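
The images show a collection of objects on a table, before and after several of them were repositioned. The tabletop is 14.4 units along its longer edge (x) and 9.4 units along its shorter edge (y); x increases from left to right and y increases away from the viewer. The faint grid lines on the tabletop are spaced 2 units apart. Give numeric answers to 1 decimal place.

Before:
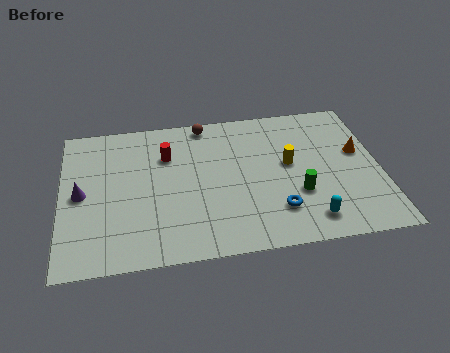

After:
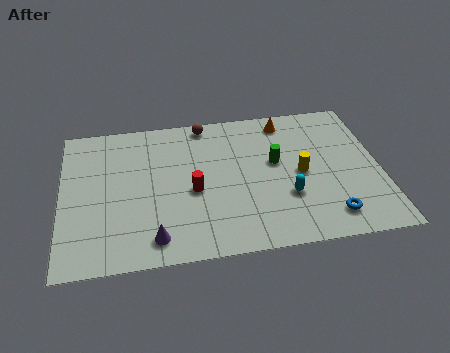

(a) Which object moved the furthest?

the purple cone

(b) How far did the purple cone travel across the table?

4.5

The purple cone moved from about (0.9, 4.6) to (4.1, 1.4), a distance of √(3.2² + 3.2²) ≈ 4.5.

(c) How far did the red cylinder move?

2.7

From (4.8, 6.6) to (5.9, 4.1), the red cylinder covered √(1.1² + 2.5²) ≈ 2.7 units.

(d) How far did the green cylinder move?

2.4

The green cylinder moved from about (10.6, 3.2) to (9.7, 5.4), a distance of √(0.9² + 2.2²) ≈ 2.4.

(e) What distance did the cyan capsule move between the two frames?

1.8

The cyan capsule moved from about (11.0, 1.5) to (10.1, 3.1), a distance of √(0.9² + 1.6²) ≈ 1.8.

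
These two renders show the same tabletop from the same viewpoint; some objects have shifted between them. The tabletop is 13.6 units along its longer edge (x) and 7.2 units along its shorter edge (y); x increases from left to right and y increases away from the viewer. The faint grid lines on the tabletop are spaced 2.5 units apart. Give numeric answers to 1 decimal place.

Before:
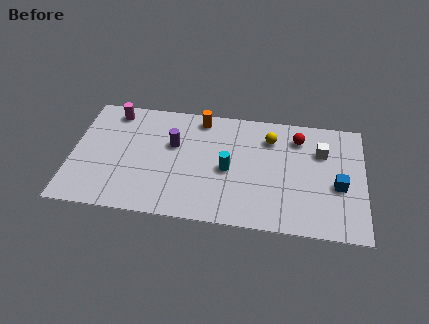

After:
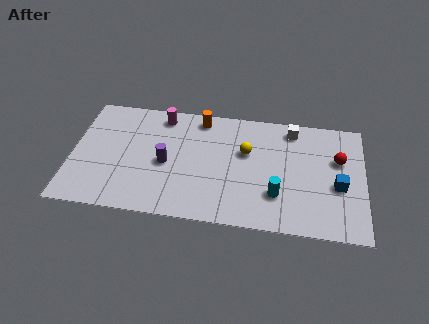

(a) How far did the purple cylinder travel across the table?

1.2

From (4.7, 4.5) to (4.4, 3.3), the purple cylinder covered √(0.3² + 1.2²) ≈ 1.2 units.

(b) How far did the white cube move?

1.8

From (11.6, 5.0) to (10.2, 6.2), the white cube covered √(1.4² + 1.2²) ≈ 1.8 units.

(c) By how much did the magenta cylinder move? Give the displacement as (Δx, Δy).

(2.3, 0.0)

The magenta cylinder started near (1.8, 6.2) and ended near (4.1, 6.2).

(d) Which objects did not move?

the blue cube and the orange cylinder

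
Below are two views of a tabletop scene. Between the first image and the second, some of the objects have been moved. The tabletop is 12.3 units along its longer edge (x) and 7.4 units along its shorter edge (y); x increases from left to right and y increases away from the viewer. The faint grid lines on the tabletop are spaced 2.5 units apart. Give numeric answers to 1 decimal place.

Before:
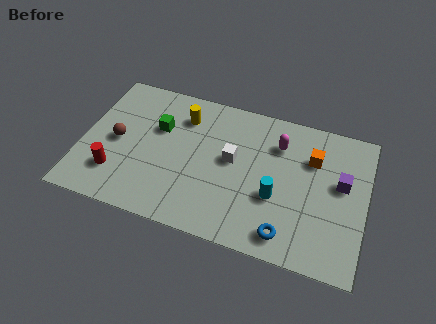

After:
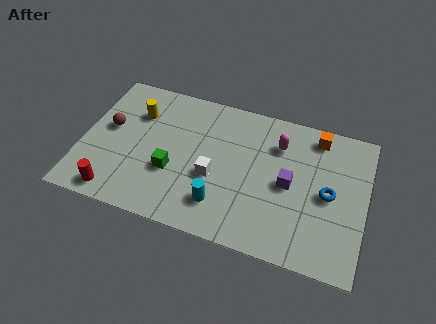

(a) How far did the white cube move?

1.3

The white cube moved from about (6.5, 4.1) to (5.8, 3.0), a distance of √(0.7² + 1.1²) ≈ 1.3.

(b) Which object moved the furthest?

the blue torus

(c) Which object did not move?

the magenta capsule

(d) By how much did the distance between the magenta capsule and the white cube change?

+1.2

They were about 2.4 units apart before and 3.6 after — 1.2 units further apart.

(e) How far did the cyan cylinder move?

2.5

The cyan cylinder was near (8.5, 2.8) before and (6.2, 1.7) after, so it travelled √(2.3² + 1.1²) ≈ 2.5 units.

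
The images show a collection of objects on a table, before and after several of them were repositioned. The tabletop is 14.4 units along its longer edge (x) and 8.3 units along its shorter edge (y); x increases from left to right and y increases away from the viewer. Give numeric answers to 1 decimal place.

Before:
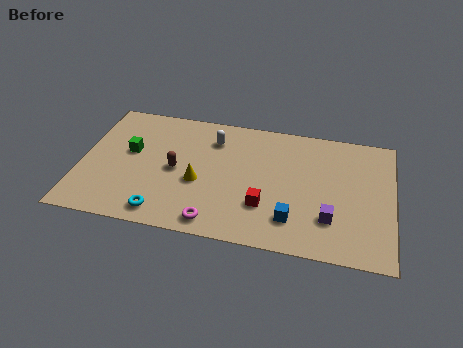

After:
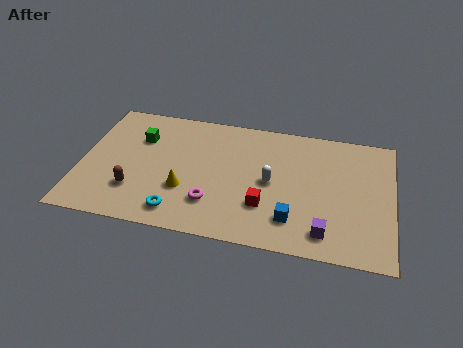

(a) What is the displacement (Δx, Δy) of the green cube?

(0.4, 1.0)

The green cube was at about (2.2, 4.8) and moved to about (2.6, 5.8).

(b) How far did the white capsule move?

3.6

The white capsule moved from about (6.0, 6.4) to (8.8, 4.1), a distance of √(2.8² + 2.3²) ≈ 3.6.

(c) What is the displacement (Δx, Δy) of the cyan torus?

(0.7, 0.2)

The cyan torus was at about (4.0, 1.1) and moved to about (4.7, 1.3).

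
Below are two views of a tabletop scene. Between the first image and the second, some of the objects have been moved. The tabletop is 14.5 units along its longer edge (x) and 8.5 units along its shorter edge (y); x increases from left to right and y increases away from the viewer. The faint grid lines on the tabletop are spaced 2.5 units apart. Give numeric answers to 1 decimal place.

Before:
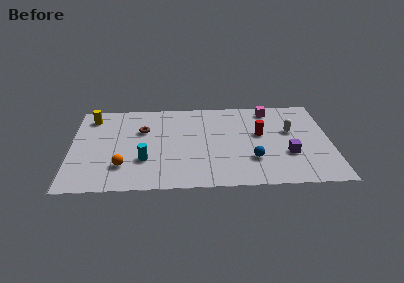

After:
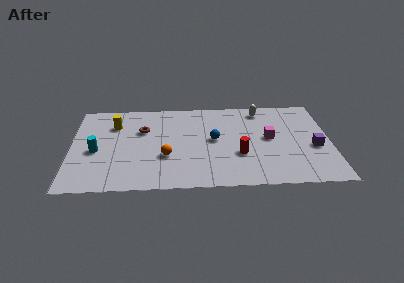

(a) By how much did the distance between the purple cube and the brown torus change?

+1.3

Before: roughly 8.5 units apart; after: 9.8. That's 1.3 units further apart.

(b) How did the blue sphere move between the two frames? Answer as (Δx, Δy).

(-2.1, 2.0)

From the two frames, the blue sphere sits at roughly (10.1, 2.5) before and (8.0, 4.5) after.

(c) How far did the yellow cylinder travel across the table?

1.5

The yellow cylinder moved from about (1.1, 7.0) to (2.4, 6.2), a distance of √(1.3² + 0.8²) ≈ 1.5.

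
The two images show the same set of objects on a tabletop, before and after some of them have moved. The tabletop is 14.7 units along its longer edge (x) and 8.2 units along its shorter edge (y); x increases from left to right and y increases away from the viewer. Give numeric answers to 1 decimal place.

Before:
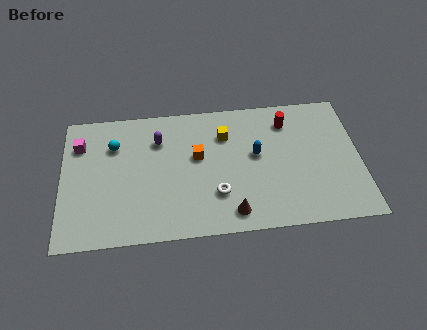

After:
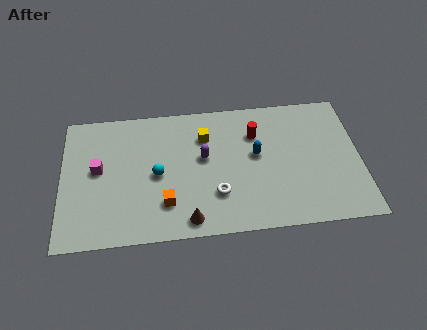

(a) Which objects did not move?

the blue capsule and the white torus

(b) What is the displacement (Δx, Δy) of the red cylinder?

(-1.6, -0.6)

The red cylinder was at about (11.2, 6.5) and moved to about (9.6, 5.9).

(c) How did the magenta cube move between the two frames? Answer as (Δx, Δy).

(0.9, -1.6)

From the two frames, the magenta cube sits at roughly (0.9, 6.1) before and (1.8, 4.5) after.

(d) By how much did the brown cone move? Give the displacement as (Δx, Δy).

(-2.1, -0.2)

The brown cone was at about (8.3, 1.2) and moved to about (6.2, 1.0).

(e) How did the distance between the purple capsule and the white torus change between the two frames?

-2.2

Before: roughly 4.6 units apart; after: 2.4. That's 2.2 units closer together.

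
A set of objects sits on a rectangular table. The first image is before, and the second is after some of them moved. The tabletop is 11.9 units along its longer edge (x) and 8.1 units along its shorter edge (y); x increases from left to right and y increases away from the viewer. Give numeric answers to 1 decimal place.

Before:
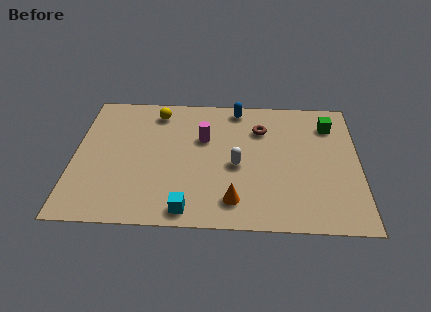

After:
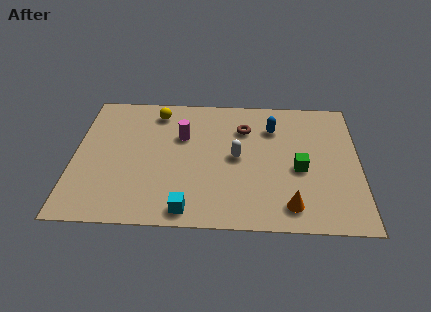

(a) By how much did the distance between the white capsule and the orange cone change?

+1.5

Before: roughly 2.1 units apart; after: 3.6. That's 1.5 units further apart.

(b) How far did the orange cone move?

2.3

From (6.7, 1.5) to (9.0, 1.3), the orange cone covered √(2.3² + 0.2²) ≈ 2.3 units.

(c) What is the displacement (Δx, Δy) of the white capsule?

(0.0, 0.5)

From the two frames, the white capsule sits at roughly (6.8, 3.6) before and (6.8, 4.1) after.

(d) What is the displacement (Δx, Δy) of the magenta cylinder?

(-0.9, 0.1)

From the two frames, the magenta cylinder sits at roughly (5.4, 5.2) before and (4.5, 5.3) after.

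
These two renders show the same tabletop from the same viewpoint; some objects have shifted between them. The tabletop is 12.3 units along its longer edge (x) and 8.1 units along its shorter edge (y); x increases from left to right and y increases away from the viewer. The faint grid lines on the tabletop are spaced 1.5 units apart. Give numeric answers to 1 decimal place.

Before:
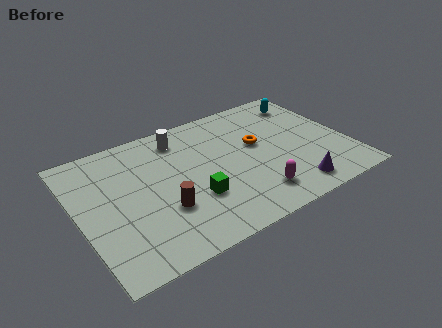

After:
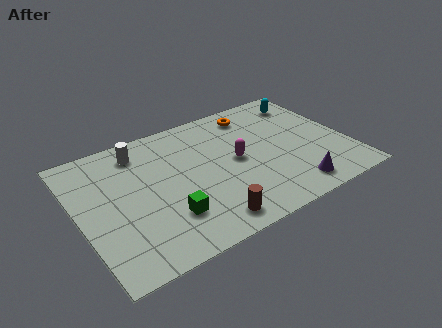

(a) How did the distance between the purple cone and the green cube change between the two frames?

+1.1

Before: roughly 4.6 units apart; after: 5.7. That's 1.1 units further apart.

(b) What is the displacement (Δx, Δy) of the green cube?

(-1.3, -0.5)

The green cube started near (5.0, 2.7) and ended near (3.7, 2.2).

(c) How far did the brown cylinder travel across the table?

2.3

The brown cylinder was near (3.6, 2.7) before and (5.3, 1.1) after, so it travelled √(1.7² + 1.6²) ≈ 2.3 units.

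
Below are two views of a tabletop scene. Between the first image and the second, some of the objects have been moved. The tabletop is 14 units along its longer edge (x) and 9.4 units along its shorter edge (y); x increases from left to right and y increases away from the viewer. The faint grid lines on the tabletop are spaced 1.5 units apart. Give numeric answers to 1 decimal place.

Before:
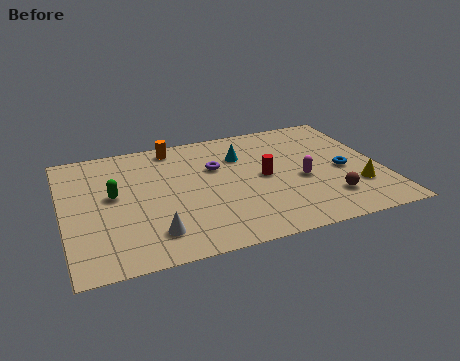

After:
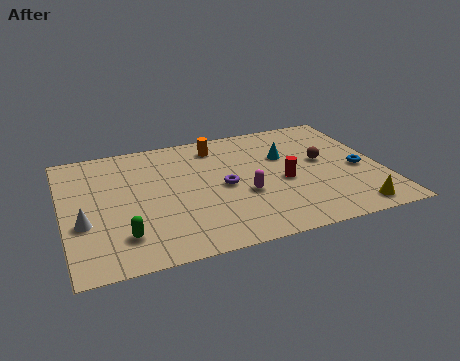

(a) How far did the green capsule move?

3.1

The green capsule was near (2.2, 5.2) before and (2.4, 2.1) after, so it travelled √(0.2² + 3.1²) ≈ 3.1 units.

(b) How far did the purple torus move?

1.6

The purple torus was near (6.8, 6.1) before and (7.0, 4.5) after, so it travelled √(0.2² + 1.6²) ≈ 1.6 units.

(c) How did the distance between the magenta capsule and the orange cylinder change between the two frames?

-2.5

They were about 6.8 units apart before and 4.3 after — 2.5 units closer together.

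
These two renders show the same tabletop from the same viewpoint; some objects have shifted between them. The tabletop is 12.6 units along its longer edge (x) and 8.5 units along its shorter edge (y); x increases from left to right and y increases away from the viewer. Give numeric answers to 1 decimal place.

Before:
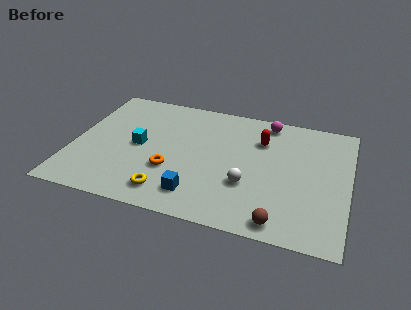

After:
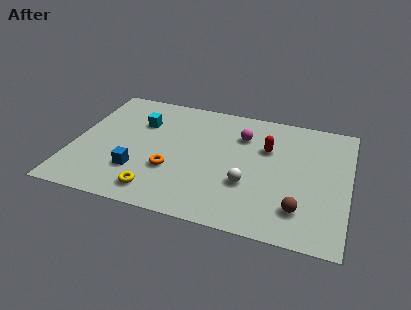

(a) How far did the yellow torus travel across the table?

0.5

The yellow torus moved from about (4.6, 1.4) to (4.1, 1.3), a distance of √(0.5² + 0.1²) ≈ 0.5.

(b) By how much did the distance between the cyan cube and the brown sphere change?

+1.1

The distance was about 7.5 in the first image and 8.6 in the second, so they moved 1.1 units further apart.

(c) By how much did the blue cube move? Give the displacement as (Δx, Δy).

(-2.8, 0.8)

The blue cube started near (5.9, 1.6) and ended near (3.1, 2.4).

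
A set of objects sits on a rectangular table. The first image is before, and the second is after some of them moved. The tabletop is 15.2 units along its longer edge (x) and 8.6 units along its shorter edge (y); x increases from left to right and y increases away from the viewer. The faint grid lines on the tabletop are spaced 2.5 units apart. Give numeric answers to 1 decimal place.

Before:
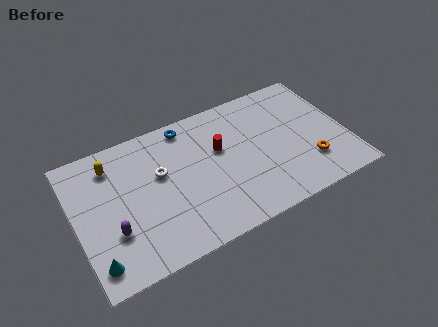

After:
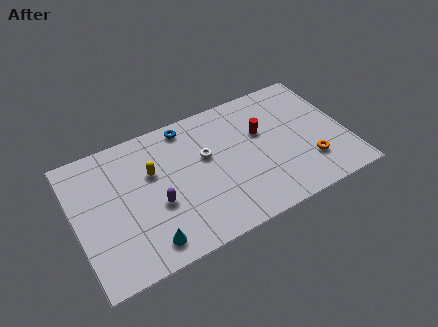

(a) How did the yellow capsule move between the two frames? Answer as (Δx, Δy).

(2.1, -1.4)

From the two frames, the yellow capsule sits at roughly (2.3, 6.9) before and (4.4, 5.5) after.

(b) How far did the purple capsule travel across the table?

2.6

The purple capsule was near (1.9, 2.8) before and (4.4, 3.4) after, so it travelled √(2.5² + 0.6²) ≈ 2.6 units.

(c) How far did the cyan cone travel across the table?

2.8

The cyan cone moved from about (0.8, 1.4) to (3.6, 1.3), a distance of √(2.8² + 0.1²) ≈ 2.8.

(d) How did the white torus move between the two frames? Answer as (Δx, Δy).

(2.6, 0.0)

From the two frames, the white torus sits at roughly (4.8, 5.2) before and (7.4, 5.2) after.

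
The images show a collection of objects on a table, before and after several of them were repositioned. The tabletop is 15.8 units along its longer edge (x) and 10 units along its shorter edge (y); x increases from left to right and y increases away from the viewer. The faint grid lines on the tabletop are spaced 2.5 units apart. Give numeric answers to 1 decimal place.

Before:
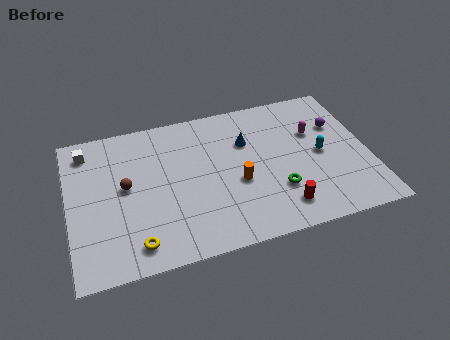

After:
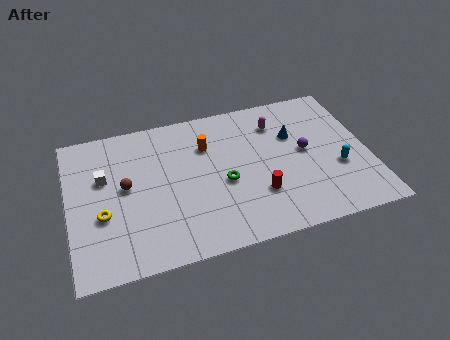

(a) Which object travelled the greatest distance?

the orange cylinder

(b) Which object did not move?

the brown sphere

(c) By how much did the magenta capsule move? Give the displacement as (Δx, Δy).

(-1.9, 1.2)

The magenta capsule was at about (13.1, 6.5) and moved to about (11.2, 7.7).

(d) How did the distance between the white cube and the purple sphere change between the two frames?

-2.8

The distance was about 13.4 in the first image and 10.6 in the second, so they moved 2.8 units closer together.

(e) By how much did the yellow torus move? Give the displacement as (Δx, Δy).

(-1.6, 2.3)

From the two frames, the yellow torus sits at roughly (3.3, 1.5) before and (1.7, 3.8) after.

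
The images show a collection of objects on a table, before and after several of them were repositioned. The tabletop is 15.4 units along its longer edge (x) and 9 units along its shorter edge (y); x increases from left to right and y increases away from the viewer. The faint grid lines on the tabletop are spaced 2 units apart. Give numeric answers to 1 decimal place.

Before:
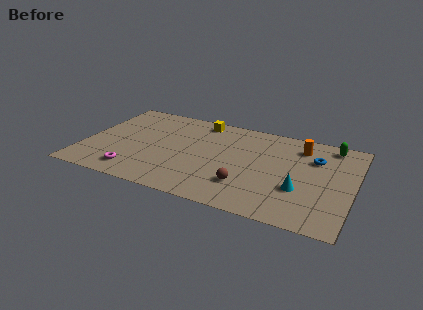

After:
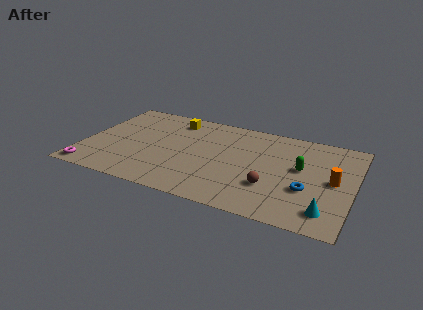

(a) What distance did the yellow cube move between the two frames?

1.6

The yellow cube was near (6.3, 7.9) before and (4.8, 7.5) after, so it travelled √(1.5² + 0.4²) ≈ 1.6 units.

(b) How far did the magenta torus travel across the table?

2.5

From (3.2, 1.5) to (0.8, 0.9), the magenta torus covered √(2.4² + 0.6²) ≈ 2.5 units.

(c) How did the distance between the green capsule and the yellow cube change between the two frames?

+0.4

They were about 7.6 units apart before and 8.0 after — 0.4 units further apart.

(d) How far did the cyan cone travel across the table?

2.2

The cyan cone was near (12.5, 3.1) before and (14.1, 1.6) after, so it travelled √(1.6² + 1.5²) ≈ 2.2 units.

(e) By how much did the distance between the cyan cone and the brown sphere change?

+0.3

The distance was about 3.1 in the first image and 3.4 in the second, so they moved 0.3 units further apart.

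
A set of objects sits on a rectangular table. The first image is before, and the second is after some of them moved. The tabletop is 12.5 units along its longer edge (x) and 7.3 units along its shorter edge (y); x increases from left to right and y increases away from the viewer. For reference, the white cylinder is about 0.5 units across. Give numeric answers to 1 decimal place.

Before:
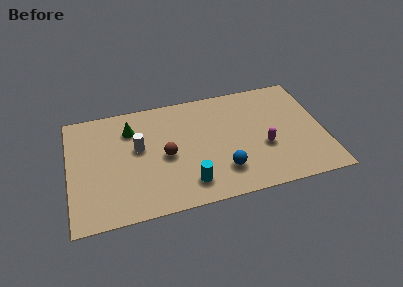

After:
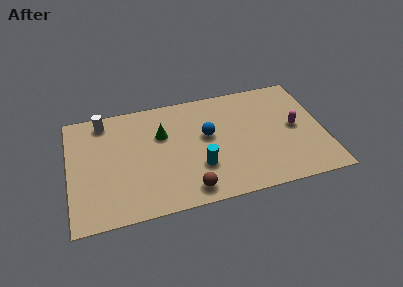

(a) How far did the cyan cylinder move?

1.1

From (5.7, 1.4) to (6.3, 2.3), the cyan cylinder covered √(0.6² + 0.9²) ≈ 1.1 units.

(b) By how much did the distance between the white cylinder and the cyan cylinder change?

+2.4

They were about 3.6 units apart before and 6.0 after — 2.4 units further apart.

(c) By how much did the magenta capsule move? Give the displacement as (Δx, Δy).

(1.6, 0.9)

From the two frames, the magenta capsule sits at roughly (9.5, 2.8) before and (11.1, 3.7) after.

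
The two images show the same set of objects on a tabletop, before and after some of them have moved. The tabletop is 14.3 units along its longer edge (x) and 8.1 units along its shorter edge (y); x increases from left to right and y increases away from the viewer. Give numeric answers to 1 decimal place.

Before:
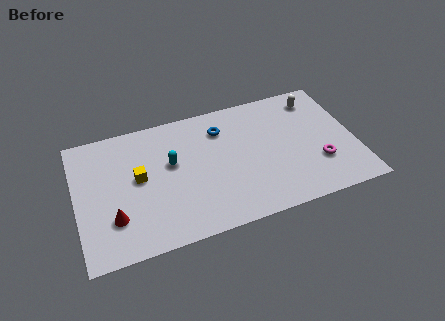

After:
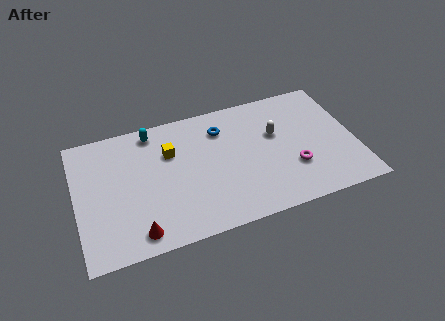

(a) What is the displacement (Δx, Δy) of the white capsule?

(-2.3, -1.7)

The white capsule started near (12.6, 6.7) and ended near (10.3, 5.0).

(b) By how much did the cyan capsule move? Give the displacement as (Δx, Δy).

(-0.8, 2.3)

The cyan capsule started near (4.9, 4.8) and ended near (4.1, 7.1).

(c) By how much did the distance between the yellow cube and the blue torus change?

-2.0

They were about 4.8 units apart before and 2.8 after — 2.0 units closer together.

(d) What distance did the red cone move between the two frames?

1.6

The red cone was near (1.8, 2.3) before and (2.9, 1.1) after, so it travelled √(1.1² + 1.2²) ≈ 1.6 units.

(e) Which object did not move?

the blue torus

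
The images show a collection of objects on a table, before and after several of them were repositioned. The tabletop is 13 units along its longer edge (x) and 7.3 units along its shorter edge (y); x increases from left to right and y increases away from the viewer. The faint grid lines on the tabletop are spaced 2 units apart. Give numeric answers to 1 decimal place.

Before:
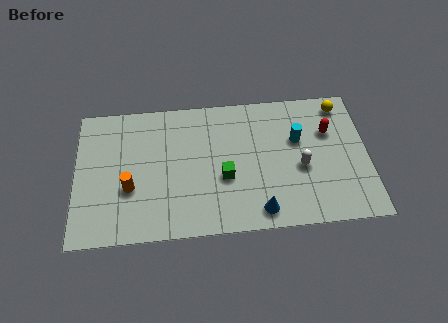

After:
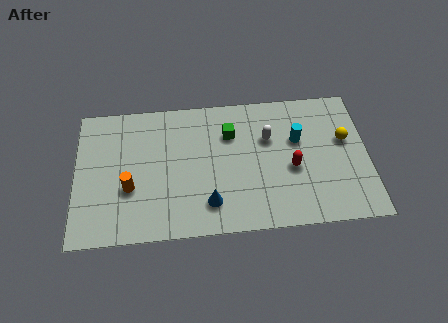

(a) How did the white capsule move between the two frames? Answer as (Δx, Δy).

(-1.4, 1.7)

The white capsule was at about (10.0, 3.1) and moved to about (8.6, 4.8).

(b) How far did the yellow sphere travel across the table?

1.9

The yellow sphere was near (11.9, 6.3) before and (12.0, 4.4) after, so it travelled √(0.1² + 1.9²) ≈ 1.9 units.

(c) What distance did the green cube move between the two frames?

2.3

The green cube was near (6.6, 2.9) before and (6.9, 5.2) after, so it travelled √(0.3² + 2.3²) ≈ 2.3 units.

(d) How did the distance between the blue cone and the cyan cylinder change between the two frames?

+1.0

Before: roughly 4.0 units apart; after: 5.0. That's 1.0 units further apart.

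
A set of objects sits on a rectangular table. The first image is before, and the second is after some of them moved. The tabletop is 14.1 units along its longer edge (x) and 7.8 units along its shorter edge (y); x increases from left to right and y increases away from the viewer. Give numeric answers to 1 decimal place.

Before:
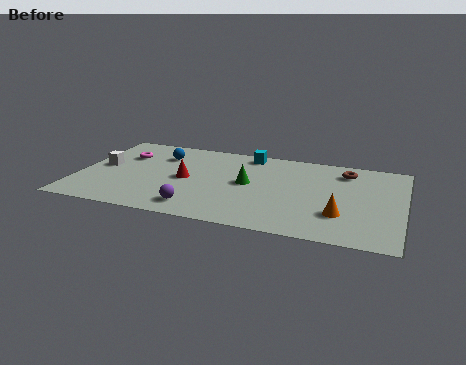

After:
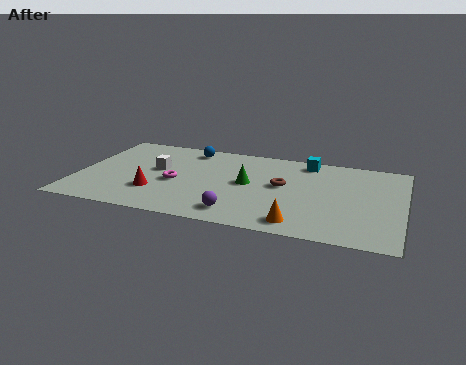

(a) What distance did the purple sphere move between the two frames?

1.8

The purple sphere was near (5.4, 1.3) before and (7.2, 1.3) after, so it travelled √(1.8² + 0.0²) ≈ 1.8 units.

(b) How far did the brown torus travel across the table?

3.3

The brown torus was near (11.5, 6.3) before and (8.9, 4.3) after, so it travelled √(2.6² + 2.0²) ≈ 3.3 units.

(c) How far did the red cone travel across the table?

1.9

The red cone was near (4.7, 3.8) before and (3.5, 2.3) after, so it travelled √(1.2² + 1.5²) ≈ 1.9 units.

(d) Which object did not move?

the green cone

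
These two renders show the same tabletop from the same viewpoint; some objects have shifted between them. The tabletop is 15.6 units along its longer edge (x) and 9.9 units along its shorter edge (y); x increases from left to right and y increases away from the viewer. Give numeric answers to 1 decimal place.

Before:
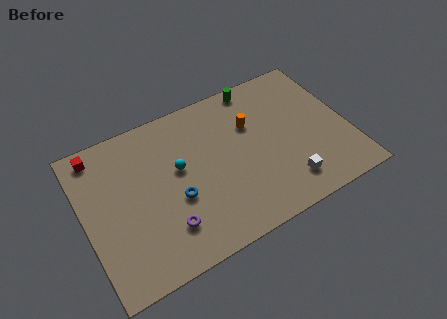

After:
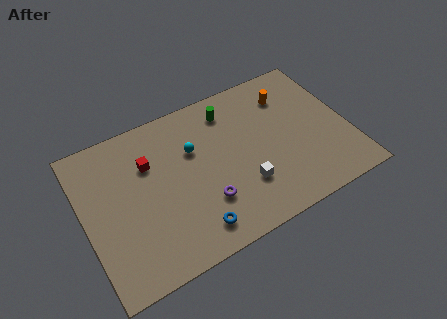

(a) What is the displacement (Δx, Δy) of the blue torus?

(0.7, -2.3)

The blue torus started near (5.2, 3.9) and ended near (5.9, 1.6).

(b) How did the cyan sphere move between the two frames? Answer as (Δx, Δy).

(1.0, 0.8)

The cyan sphere was at about (5.6, 5.7) and moved to about (6.6, 6.5).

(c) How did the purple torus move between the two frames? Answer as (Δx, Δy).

(2.4, 0.5)

From the two frames, the purple torus sits at roughly (4.4, 2.4) before and (6.8, 2.9) after.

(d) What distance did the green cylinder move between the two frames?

2.0

The green cylinder moved from about (10.8, 9.0) to (9.0, 8.1), a distance of √(1.8² + 0.9²) ≈ 2.0.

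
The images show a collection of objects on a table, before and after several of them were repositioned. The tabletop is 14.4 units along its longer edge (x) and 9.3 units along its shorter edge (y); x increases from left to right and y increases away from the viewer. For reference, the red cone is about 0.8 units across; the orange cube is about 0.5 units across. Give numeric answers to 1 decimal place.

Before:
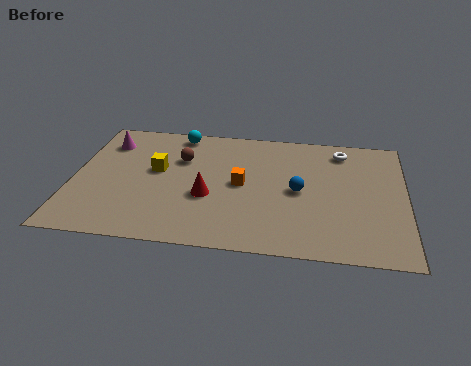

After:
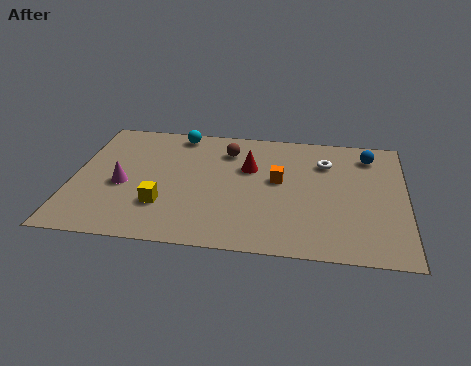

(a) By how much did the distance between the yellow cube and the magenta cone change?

-0.8

The distance was about 3.0 in the first image and 2.2 in the second, so they moved 0.8 units closer together.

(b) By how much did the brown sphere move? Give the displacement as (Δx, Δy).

(2.0, 0.9)

The brown sphere started near (4.6, 6.3) and ended near (6.6, 7.2).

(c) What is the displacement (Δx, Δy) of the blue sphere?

(3.0, 3.1)

The blue sphere was at about (9.8, 4.5) and moved to about (12.8, 7.6).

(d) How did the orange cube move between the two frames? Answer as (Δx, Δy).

(1.6, 0.5)

The orange cube started near (7.3, 4.7) and ended near (8.9, 5.2).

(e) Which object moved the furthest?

the blue sphere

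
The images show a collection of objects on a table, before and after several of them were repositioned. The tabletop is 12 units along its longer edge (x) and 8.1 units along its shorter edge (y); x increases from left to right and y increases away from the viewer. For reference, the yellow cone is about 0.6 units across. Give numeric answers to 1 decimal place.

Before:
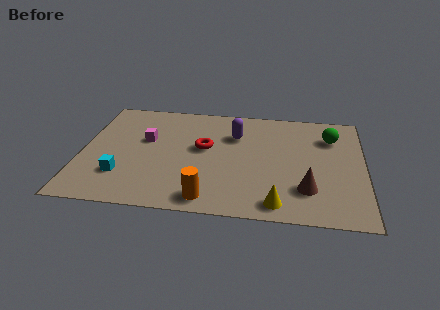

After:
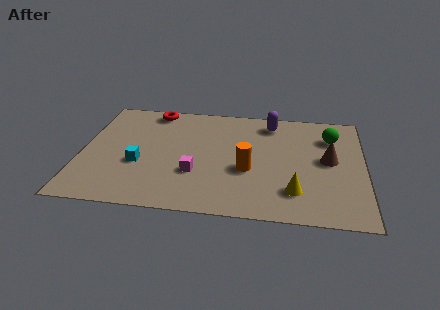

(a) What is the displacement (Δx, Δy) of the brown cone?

(0.9, 2.2)

From the two frames, the brown cone sits at roughly (9.6, 2.1) before and (10.5, 4.3) after.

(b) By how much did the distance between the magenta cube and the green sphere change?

-1.4

The distance was about 8.0 in the first image and 6.6 in the second, so they moved 1.4 units closer together.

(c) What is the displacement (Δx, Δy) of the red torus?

(-2.3, 2.6)

From the two frames, the red torus sits at roughly (5.2, 4.6) before and (2.9, 7.2) after.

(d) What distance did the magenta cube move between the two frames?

3.1

From (2.7, 4.9) to (4.9, 2.7), the magenta cube covered √(2.2² + 2.2²) ≈ 3.1 units.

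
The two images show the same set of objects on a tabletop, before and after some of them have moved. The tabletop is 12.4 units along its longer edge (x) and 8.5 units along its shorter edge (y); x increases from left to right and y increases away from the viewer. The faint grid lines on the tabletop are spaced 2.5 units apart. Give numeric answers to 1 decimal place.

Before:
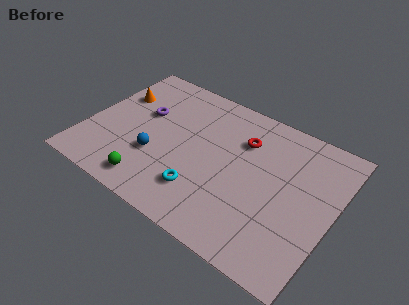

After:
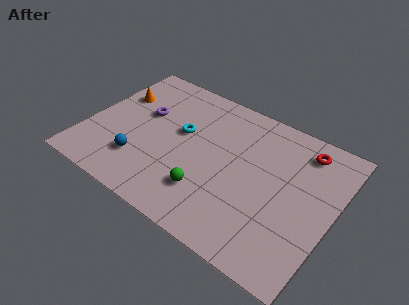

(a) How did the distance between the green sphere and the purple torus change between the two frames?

+0.7

Before: roughly 4.2 units apart; after: 4.9. That's 0.7 units further apart.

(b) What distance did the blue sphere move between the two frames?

1.0

From (3.7, 2.9) to (3.0, 2.2), the blue sphere covered √(0.7² + 0.7²) ≈ 1.0 units.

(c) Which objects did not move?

the purple torus and the orange cone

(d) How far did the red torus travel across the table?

3.1

The red torus moved from about (7.6, 6.1) to (10.5, 7.1), a distance of √(2.9² + 1.0²) ≈ 3.1.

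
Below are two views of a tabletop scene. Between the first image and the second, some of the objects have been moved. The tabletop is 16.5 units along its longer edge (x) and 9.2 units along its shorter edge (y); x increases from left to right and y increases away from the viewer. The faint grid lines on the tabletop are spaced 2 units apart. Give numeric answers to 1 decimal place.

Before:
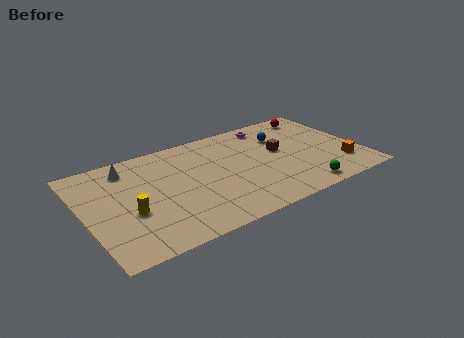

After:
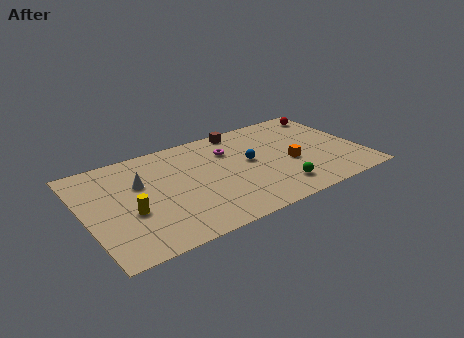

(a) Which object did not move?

the yellow cylinder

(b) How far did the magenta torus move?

3.1

The magenta torus was near (11.7, 8.0) before and (8.9, 6.6) after, so it travelled √(2.8² + 1.4²) ≈ 3.1 units.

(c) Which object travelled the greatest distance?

the brown cube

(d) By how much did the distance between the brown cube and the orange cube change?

+0.7

Before: roughly 4.4 units apart; after: 5.1. That's 0.7 units further apart.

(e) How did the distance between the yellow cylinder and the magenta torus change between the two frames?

-3.1

They were about 10.2 units apart before and 7.1 after — 3.1 units closer together.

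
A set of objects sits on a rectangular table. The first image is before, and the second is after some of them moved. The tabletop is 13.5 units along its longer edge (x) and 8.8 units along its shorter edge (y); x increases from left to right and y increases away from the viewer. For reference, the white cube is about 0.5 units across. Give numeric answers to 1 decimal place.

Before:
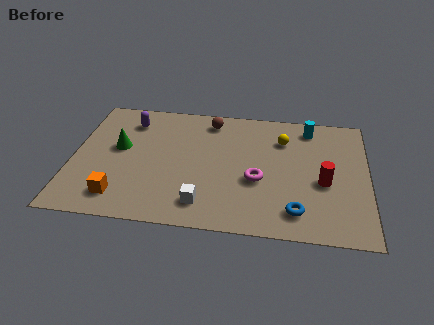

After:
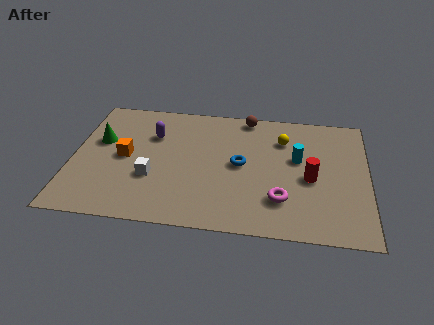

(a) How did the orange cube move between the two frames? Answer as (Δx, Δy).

(0.1, 2.8)

The orange cube started near (2.3, 1.6) and ended near (2.4, 4.4).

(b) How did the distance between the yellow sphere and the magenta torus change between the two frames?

+1.0

They were about 3.2 units apart before and 4.2 after — 1.0 units further apart.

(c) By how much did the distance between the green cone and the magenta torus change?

+2.4

They were about 6.6 units apart before and 9.0 after — 2.4 units further apart.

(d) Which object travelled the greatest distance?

the blue torus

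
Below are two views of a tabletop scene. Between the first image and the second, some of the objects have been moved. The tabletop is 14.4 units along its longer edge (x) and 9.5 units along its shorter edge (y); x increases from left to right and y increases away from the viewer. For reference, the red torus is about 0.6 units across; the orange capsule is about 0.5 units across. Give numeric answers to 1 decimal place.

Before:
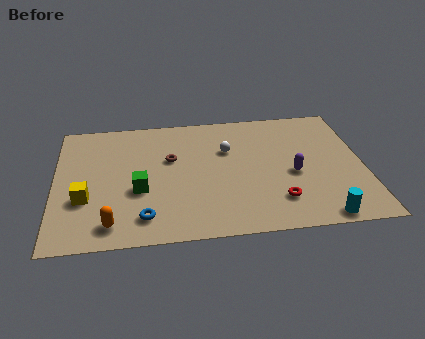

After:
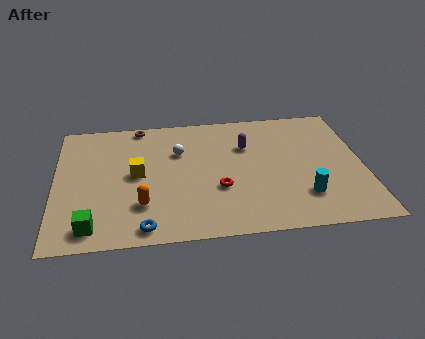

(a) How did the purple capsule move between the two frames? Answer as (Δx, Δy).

(-2.1, 2.4)

The purple capsule was at about (11.1, 4.1) and moved to about (9.0, 6.5).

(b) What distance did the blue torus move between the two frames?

0.7

From (4.1, 1.7) to (4.1, 1.0), the blue torus covered √(0.0² + 0.7²) ≈ 0.7 units.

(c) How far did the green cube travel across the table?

3.3

The green cube was near (3.9, 3.7) before and (1.7, 1.3) after, so it travelled √(2.2² + 2.4²) ≈ 3.3 units.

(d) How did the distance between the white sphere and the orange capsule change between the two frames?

-3.2

The distance was about 7.4 in the first image and 4.2 in the second, so they moved 3.2 units closer together.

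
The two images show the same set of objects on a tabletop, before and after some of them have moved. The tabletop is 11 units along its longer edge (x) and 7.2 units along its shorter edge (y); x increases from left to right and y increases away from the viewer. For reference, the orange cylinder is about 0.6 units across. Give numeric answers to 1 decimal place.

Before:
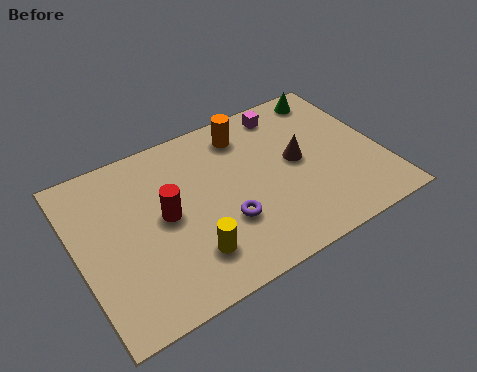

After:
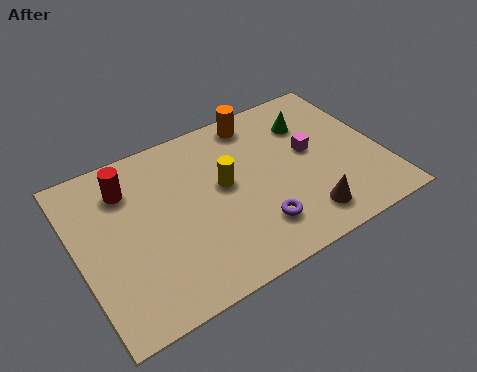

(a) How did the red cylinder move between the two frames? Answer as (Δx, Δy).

(-1.1, 1.8)

The red cylinder was at about (3.1, 3.7) and moved to about (2.0, 5.5).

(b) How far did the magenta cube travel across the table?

2.3

The magenta cube was near (8.0, 6.2) before and (8.5, 4.0) after, so it travelled √(0.5² + 2.2²) ≈ 2.3 units.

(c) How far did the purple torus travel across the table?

1.2

From (5.1, 2.4) to (6.1, 1.7), the purple torus covered √(1.0² + 0.7²) ≈ 1.2 units.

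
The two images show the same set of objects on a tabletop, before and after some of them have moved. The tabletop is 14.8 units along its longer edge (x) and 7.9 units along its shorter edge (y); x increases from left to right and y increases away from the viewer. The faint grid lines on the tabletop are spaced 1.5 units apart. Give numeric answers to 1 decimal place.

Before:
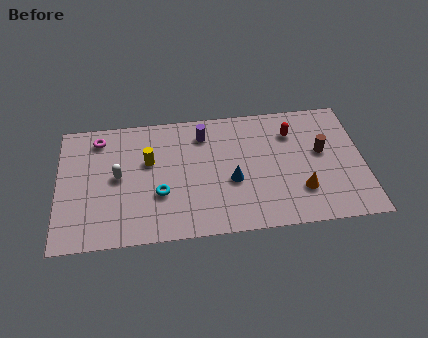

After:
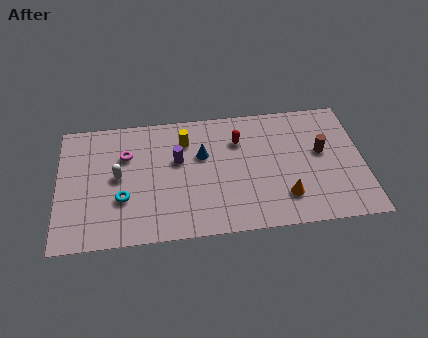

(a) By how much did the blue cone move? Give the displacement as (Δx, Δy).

(-1.4, 1.8)

The blue cone was at about (8.4, 3.2) and moved to about (7.0, 5.0).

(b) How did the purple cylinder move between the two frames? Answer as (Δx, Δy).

(-1.3, -1.5)

From the two frames, the purple cylinder sits at roughly (7.1, 6.3) before and (5.8, 4.8) after.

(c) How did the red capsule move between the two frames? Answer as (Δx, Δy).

(-2.6, -0.2)

The red capsule started near (11.4, 5.9) and ended near (8.8, 5.7).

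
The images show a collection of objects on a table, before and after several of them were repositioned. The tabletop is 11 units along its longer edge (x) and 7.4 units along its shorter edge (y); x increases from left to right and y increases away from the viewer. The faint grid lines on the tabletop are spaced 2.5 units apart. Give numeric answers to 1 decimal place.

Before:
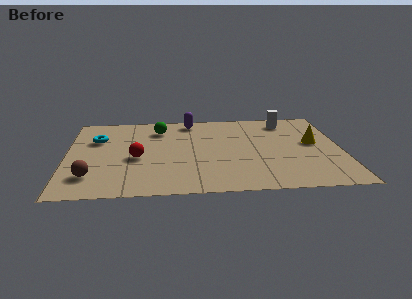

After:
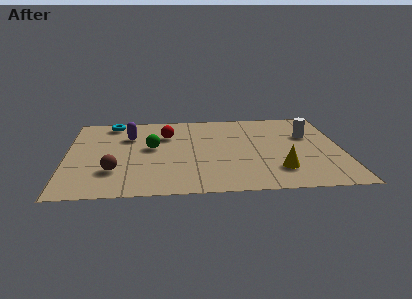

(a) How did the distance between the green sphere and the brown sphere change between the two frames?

-2.4

The distance was about 4.9 in the first image and 2.5 in the second, so they moved 2.4 units closer together.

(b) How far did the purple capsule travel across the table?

2.8

From (5.0, 6.5) to (2.5, 5.2), the purple capsule covered √(2.5² + 1.3²) ≈ 2.8 units.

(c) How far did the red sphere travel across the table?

2.3

The red sphere moved from about (2.8, 3.2) to (4.0, 5.2), a distance of √(1.2² + 2.0²) ≈ 2.3.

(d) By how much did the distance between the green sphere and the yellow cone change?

-0.9

The distance was about 6.4 in the first image and 5.5 in the second, so they moved 0.9 units closer together.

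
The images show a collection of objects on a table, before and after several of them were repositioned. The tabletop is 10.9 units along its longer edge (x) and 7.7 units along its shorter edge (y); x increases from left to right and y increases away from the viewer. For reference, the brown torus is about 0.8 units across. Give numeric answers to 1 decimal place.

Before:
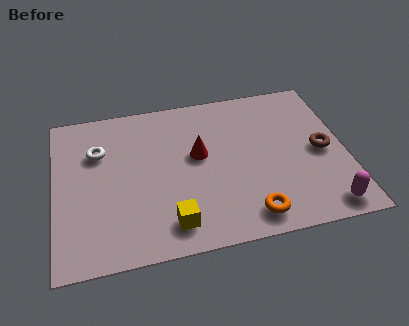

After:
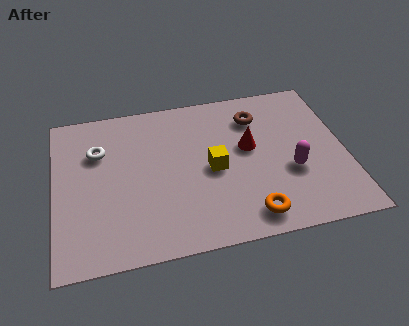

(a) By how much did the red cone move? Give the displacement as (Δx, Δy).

(1.9, 0.0)

From the two frames, the red cone sits at roughly (5.4, 4.4) before and (7.3, 4.4) after.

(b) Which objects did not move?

the white torus and the orange torus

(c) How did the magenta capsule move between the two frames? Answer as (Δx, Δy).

(-1.1, 2.0)

The magenta capsule started near (9.9, 0.9) and ended near (8.8, 2.9).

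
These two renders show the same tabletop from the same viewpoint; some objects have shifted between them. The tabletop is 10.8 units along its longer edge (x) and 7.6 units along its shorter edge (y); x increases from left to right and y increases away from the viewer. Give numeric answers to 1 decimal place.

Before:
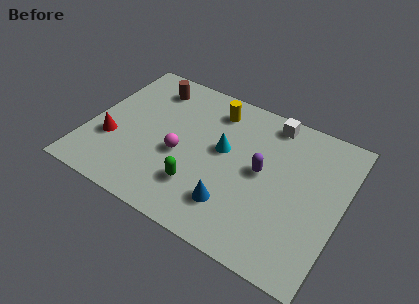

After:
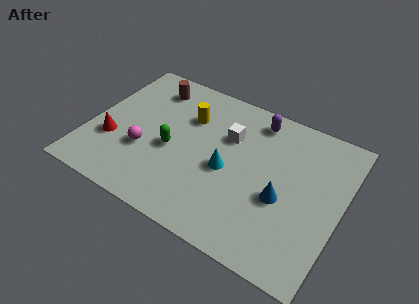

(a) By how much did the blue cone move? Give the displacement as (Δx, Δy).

(1.9, 1.3)

The blue cone was at about (6.5, 1.8) and moved to about (8.4, 3.1).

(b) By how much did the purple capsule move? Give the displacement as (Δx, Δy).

(-0.6, 2.5)

The purple capsule started near (7.4, 4.0) and ended near (6.8, 6.5).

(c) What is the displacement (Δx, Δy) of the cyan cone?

(0.3, -0.9)

The cyan cone started near (5.7, 4.3) and ended near (6.0, 3.4).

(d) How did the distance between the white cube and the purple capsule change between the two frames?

-1.0

They were about 2.7 units apart before and 1.7 after — 1.0 units closer together.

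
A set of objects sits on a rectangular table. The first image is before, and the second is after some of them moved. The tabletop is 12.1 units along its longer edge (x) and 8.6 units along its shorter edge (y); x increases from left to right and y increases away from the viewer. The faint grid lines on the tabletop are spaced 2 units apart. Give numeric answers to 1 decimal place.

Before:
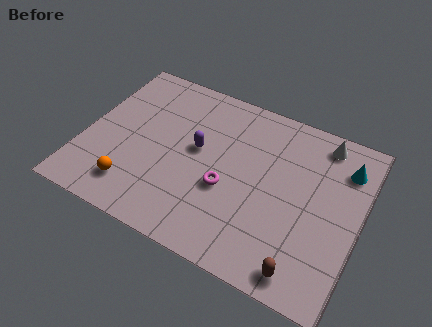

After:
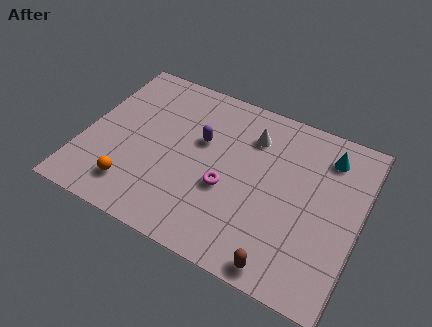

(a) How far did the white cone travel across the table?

3.2

The white cone moved from about (10.1, 7.5) to (7.1, 6.5), a distance of √(3.0² + 1.0²) ≈ 3.2.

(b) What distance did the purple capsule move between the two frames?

0.5

The purple capsule was near (4.9, 4.8) before and (5.0, 5.3) after, so it travelled √(0.1² + 0.5²) ≈ 0.5 units.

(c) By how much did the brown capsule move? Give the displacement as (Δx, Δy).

(-0.9, -0.2)

The brown capsule was at about (10.1, 1.0) and moved to about (9.2, 0.8).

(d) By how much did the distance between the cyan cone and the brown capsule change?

+0.5

Before: roughly 5.7 units apart; after: 6.2. That's 0.5 units further apart.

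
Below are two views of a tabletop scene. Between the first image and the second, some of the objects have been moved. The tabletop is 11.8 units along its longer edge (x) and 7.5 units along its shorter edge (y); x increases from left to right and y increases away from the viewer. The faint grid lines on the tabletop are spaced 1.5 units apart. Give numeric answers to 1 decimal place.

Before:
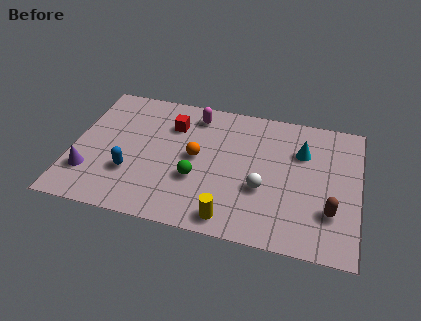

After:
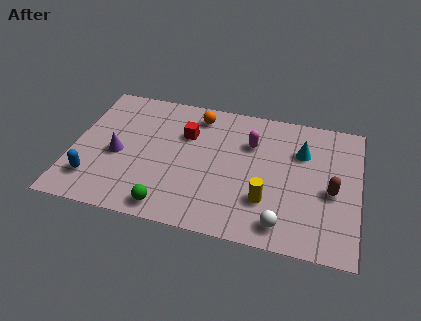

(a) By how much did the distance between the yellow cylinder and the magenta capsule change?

-2.6

They were about 5.7 units apart before and 3.1 after — 2.6 units closer together.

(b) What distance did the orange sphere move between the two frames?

2.4

The orange sphere moved from about (5.1, 3.9) to (5.0, 6.3), a distance of √(0.1² + 2.4²) ≈ 2.4.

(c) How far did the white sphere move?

1.9

The white sphere moved from about (7.9, 2.8) to (8.8, 1.1), a distance of √(0.9² + 1.7²) ≈ 1.9.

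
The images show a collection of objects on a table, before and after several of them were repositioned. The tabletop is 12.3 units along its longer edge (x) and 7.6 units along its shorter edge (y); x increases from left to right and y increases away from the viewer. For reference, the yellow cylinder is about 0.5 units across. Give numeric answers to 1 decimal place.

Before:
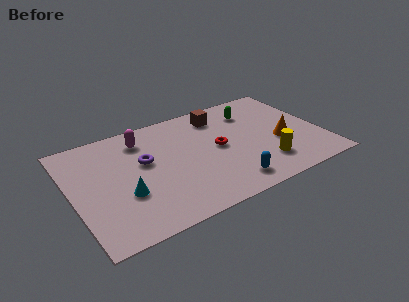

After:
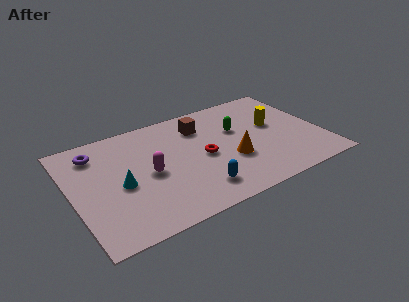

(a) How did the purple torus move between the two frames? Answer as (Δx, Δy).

(-2.2, 1.6)

The purple torus was at about (3.6, 4.5) and moved to about (1.4, 6.1).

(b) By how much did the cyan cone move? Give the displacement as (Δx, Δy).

(-0.1, 0.7)

The cyan cone started near (2.4, 2.7) and ended near (2.3, 3.4).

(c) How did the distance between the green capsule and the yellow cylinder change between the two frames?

-2.2

The distance was about 4.0 in the first image and 1.8 in the second, so they moved 2.2 units closer together.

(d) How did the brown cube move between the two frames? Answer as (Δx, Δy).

(-1.0, -0.4)

The brown cube was at about (7.6, 6.2) and moved to about (6.6, 5.8).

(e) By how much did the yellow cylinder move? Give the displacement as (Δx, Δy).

(0.9, 2.6)

From the two frames, the yellow cylinder sits at roughly (9.2, 1.8) before and (10.1, 4.4) after.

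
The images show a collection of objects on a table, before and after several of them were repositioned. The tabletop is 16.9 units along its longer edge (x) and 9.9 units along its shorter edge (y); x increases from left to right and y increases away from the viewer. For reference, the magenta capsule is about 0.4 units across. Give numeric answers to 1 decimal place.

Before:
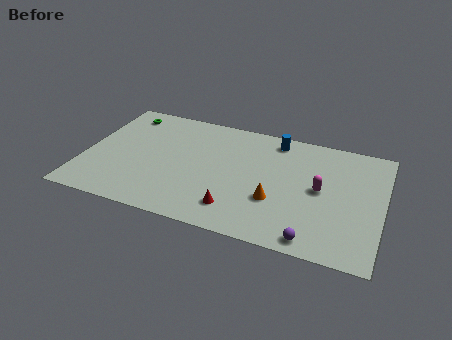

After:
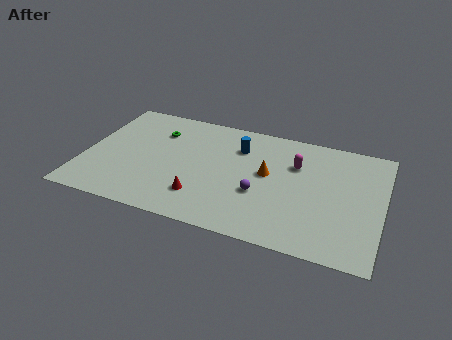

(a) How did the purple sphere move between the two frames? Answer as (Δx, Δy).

(-3.2, 2.7)

The purple sphere was at about (13.3, 1.0) and moved to about (10.1, 3.7).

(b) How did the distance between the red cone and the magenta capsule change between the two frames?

+1.2

They were about 5.5 units apart before and 6.7 after — 1.2 units further apart.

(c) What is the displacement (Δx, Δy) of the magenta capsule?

(-1.5, 1.7)

From the two frames, the magenta capsule sits at roughly (13.4, 5.1) before and (11.9, 6.8) after.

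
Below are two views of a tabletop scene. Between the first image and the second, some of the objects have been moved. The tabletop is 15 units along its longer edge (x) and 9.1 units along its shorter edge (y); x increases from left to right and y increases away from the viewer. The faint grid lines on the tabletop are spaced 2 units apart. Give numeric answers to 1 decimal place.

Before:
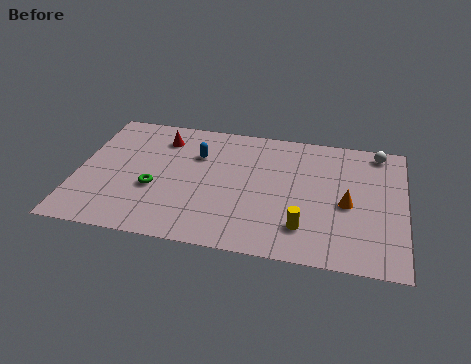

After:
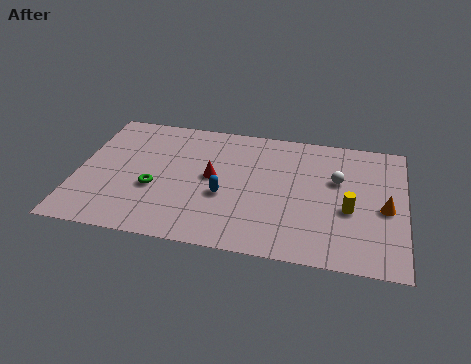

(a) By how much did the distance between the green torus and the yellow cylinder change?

+1.9

They were about 7.0 units apart before and 8.9 after — 1.9 units further apart.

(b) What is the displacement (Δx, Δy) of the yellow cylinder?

(2.0, 1.6)

The yellow cylinder was at about (10.5, 2.1) and moved to about (12.5, 3.7).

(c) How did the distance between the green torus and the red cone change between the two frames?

-0.8

They were about 3.7 units apart before and 2.9 after — 0.8 units closer together.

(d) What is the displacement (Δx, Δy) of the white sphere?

(-1.8, -2.4)

The white sphere started near (13.7, 8.1) and ended near (11.9, 5.7).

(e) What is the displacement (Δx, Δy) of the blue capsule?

(1.4, -2.7)

The blue capsule was at about (5.4, 6.3) and moved to about (6.8, 3.6).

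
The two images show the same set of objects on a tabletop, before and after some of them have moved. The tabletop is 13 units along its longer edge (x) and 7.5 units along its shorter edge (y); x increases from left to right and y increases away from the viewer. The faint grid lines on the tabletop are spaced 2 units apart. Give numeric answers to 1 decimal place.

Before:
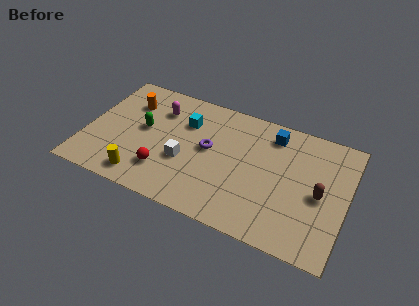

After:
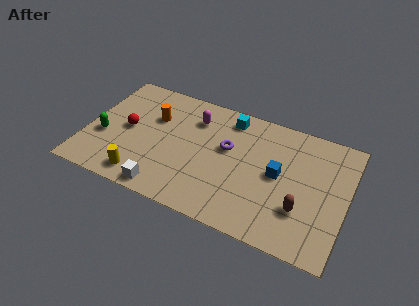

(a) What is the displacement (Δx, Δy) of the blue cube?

(0.5, -2.3)

The blue cube started near (9.1, 6.2) and ended near (9.6, 3.9).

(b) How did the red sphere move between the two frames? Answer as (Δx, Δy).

(-2.1, 1.9)

The red sphere was at about (4.1, 1.9) and moved to about (2.0, 3.8).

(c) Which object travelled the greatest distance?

the red sphere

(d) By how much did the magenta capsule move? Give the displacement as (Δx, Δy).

(1.8, 0.1)

From the two frames, the magenta capsule sits at roughly (3.4, 5.6) before and (5.2, 5.7) after.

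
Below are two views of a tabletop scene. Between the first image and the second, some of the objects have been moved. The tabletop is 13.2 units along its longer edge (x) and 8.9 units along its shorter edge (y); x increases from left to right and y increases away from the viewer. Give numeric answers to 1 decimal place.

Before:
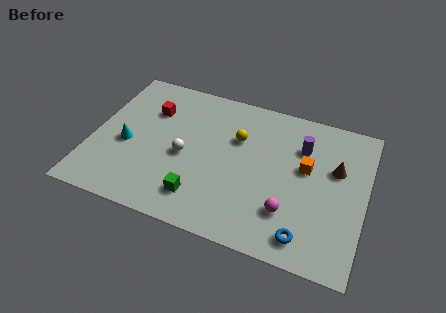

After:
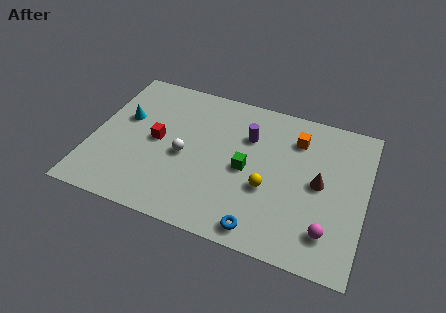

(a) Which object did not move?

the white sphere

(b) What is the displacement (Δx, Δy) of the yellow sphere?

(1.7, -2.5)

The yellow sphere started near (6.9, 5.9) and ended near (8.6, 3.4).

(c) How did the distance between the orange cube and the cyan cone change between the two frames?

-0.3

Before: roughly 8.7 units apart; after: 8.4. That's 0.3 units closer together.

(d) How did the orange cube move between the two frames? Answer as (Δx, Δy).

(-0.6, 1.6)

The orange cube was at about (10.3, 5.2) and moved to about (9.7, 6.8).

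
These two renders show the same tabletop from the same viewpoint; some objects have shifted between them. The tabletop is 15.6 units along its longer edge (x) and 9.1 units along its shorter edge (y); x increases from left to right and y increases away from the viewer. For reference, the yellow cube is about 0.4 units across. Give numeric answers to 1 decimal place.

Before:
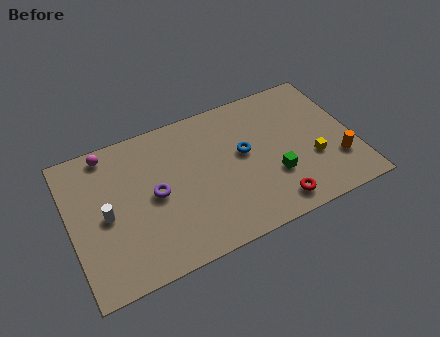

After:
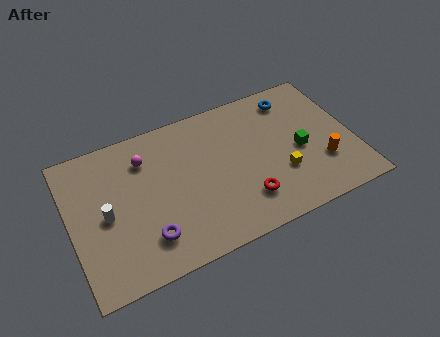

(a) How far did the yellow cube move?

1.8

From (13.2, 3.2) to (11.4, 3.0), the yellow cube covered √(1.8² + 0.2²) ≈ 1.8 units.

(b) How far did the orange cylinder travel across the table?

0.8

From (14.5, 2.6) to (13.7, 2.8), the orange cylinder covered √(0.8² + 0.2²) ≈ 0.8 units.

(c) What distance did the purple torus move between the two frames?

2.5

The purple torus moved from about (4.6, 4.5) to (3.9, 2.1), a distance of √(0.7² + 2.4²) ≈ 2.5.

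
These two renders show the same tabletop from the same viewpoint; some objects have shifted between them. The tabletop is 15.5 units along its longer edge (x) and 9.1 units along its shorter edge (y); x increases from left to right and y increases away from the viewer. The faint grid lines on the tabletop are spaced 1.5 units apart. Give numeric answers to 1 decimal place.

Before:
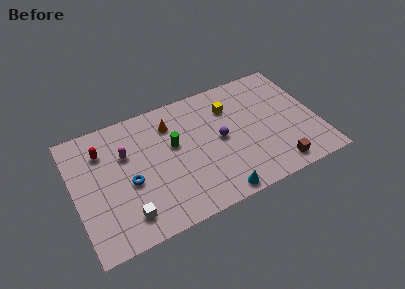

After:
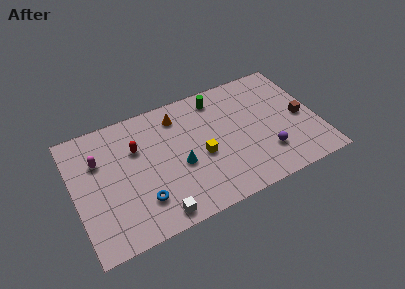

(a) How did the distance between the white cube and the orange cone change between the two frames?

+0.4

They were about 6.3 units apart before and 6.7 after — 0.4 units further apart.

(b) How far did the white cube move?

1.9

From (3.0, 1.7) to (4.8, 1.0), the white cube covered √(1.8² + 0.7²) ≈ 1.9 units.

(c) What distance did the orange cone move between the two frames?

0.6

From (6.4, 7.0) to (6.9, 7.4), the orange cone covered √(0.5² + 0.4²) ≈ 0.6 units.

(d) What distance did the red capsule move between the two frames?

2.2

The red capsule moved from about (2.0, 6.8) to (4.1, 6.1), a distance of √(2.1² + 0.7²) ≈ 2.2.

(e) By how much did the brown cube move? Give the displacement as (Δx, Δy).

(2.0, 3.0)

From the two frames, the brown cube sits at roughly (12.5, 1.2) before and (14.5, 4.2) after.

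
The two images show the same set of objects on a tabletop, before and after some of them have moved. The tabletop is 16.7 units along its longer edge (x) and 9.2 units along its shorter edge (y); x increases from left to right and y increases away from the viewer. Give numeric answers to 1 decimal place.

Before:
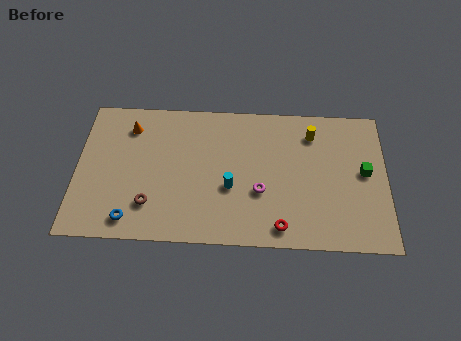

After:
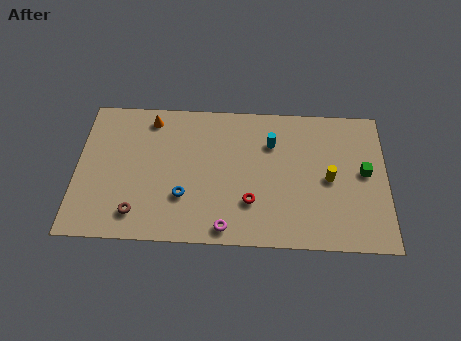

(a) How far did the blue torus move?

3.2

From (3.0, 1.3) to (5.8, 2.9), the blue torus covered √(2.8² + 1.6²) ≈ 3.2 units.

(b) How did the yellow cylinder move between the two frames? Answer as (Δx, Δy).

(0.9, -2.9)

The yellow cylinder was at about (12.7, 7.3) and moved to about (13.6, 4.4).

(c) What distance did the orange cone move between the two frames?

1.3

The orange cone moved from about (2.8, 7.3) to (3.9, 7.9), a distance of √(1.1² + 0.6²) ≈ 1.3.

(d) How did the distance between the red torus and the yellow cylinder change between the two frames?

-1.8

The distance was about 6.3 in the first image and 4.5 in the second, so they moved 1.8 units closer together.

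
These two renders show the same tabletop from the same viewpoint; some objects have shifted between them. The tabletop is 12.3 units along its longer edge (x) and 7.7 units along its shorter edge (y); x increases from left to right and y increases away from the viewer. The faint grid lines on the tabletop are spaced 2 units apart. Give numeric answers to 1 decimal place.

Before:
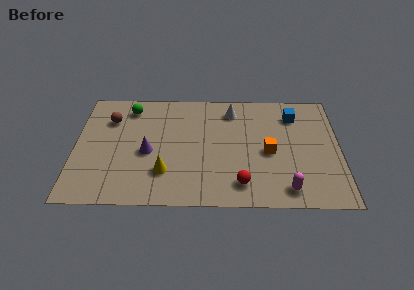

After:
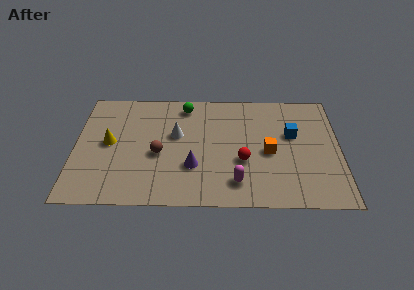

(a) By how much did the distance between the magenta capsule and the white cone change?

-1.6

Before: roughly 5.8 units apart; after: 4.2. That's 1.6 units closer together.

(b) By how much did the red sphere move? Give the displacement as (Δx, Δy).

(0.1, 1.5)

From the two frames, the red sphere sits at roughly (7.7, 1.4) before and (7.8, 2.9) after.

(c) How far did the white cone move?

3.1

From (7.3, 6.3) to (4.7, 4.6), the white cone covered √(2.6² + 1.7²) ≈ 3.1 units.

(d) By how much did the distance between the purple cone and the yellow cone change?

+2.7

The distance was about 1.5 in the first image and 4.2 in the second, so they moved 2.7 units further apart.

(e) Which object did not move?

the orange cube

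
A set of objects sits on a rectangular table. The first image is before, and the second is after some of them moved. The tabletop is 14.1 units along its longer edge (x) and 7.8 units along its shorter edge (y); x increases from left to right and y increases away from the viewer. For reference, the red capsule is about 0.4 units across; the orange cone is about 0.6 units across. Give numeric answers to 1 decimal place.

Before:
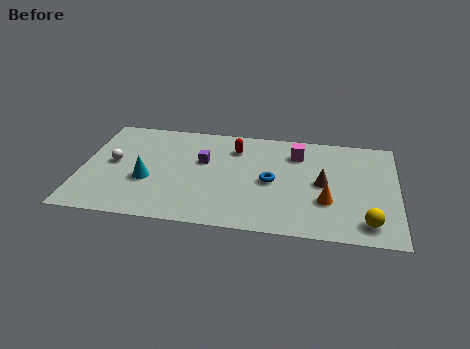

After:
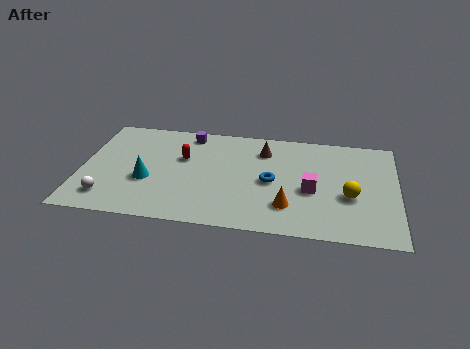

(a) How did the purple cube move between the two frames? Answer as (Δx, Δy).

(-0.7, 2.0)

The purple cube started near (5.4, 4.8) and ended near (4.7, 6.8).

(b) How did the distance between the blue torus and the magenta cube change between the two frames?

-0.7

The distance was about 2.5 in the first image and 1.8 in the second, so they moved 0.7 units closer together.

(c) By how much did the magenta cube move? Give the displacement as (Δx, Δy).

(0.7, -2.7)

From the two frames, the magenta cube sits at roughly (9.6, 6.0) before and (10.3, 3.3) after.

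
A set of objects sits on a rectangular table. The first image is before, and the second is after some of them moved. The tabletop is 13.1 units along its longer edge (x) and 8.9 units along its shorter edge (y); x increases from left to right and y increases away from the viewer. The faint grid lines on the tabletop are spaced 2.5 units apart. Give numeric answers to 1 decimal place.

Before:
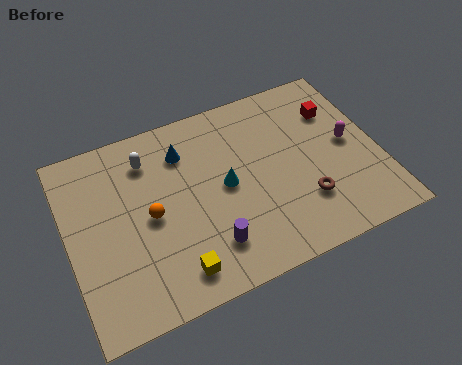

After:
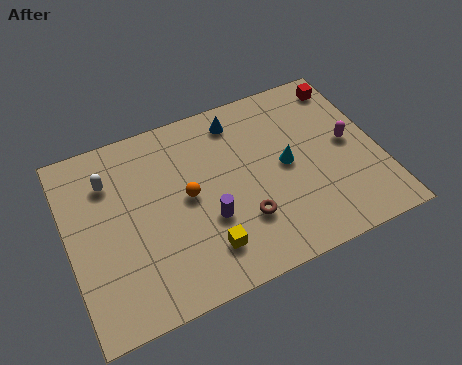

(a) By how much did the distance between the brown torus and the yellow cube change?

-3.9

They were about 5.7 units apart before and 1.8 after — 3.9 units closer together.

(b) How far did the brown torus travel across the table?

2.6

The brown torus was near (9.7, 2.5) before and (7.1, 2.6) after, so it travelled √(2.6² + 0.1²) ≈ 2.6 units.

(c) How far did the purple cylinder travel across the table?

1.2

From (5.6, 2.0) to (5.7, 3.2), the purple cylinder covered √(0.1² + 1.2²) ≈ 1.2 units.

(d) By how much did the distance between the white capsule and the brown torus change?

-1.0

The distance was about 7.6 in the first image and 6.6 in the second, so they moved 1.0 units closer together.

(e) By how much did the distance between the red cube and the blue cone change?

-1.8

They were about 6.5 units apart before and 4.7 after — 1.8 units closer together.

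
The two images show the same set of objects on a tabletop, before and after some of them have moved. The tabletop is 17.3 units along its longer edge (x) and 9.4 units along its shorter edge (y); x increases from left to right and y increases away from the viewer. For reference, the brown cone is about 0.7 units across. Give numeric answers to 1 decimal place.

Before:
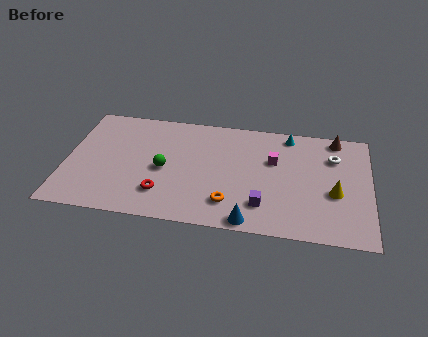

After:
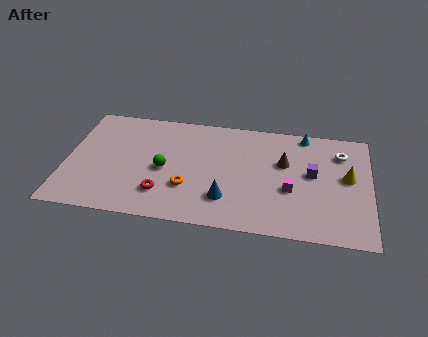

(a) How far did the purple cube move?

4.0

The purple cube moved from about (11.3, 2.2) to (14.0, 5.2), a distance of √(2.7² + 3.0²) ≈ 4.0.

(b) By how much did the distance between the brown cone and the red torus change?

-3.8

The distance was about 11.5 in the first image and 7.7 in the second, so they moved 3.8 units closer together.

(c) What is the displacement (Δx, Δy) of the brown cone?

(-2.9, -2.5)

From the two frames, the brown cone sits at roughly (15.3, 8.4) before and (12.4, 5.9) after.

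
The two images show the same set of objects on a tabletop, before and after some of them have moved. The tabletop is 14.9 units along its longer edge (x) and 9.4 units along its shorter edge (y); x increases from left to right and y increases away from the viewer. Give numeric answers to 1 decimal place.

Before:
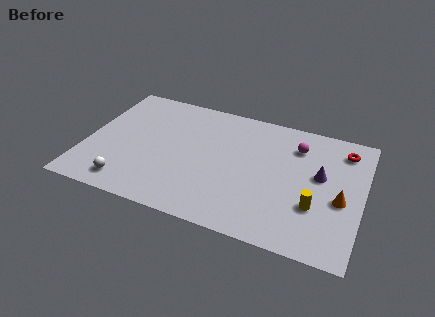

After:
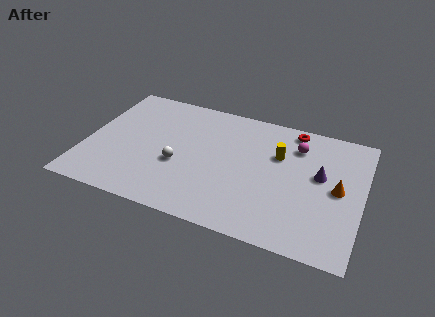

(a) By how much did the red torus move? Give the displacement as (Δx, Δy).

(-2.8, 0.7)

The red torus was at about (13.7, 7.7) and moved to about (10.9, 8.4).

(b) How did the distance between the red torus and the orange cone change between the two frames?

+0.9

Before: roughly 3.7 units apart; after: 4.6. That's 0.9 units further apart.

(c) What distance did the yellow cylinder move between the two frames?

3.8

The yellow cylinder moved from about (12.5, 3.1) to (10.3, 6.2), a distance of √(2.2² + 3.1²) ≈ 3.8.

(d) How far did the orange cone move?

0.7

From (13.8, 4.0) to (13.6, 4.7), the orange cone covered √(0.2² + 0.7²) ≈ 0.7 units.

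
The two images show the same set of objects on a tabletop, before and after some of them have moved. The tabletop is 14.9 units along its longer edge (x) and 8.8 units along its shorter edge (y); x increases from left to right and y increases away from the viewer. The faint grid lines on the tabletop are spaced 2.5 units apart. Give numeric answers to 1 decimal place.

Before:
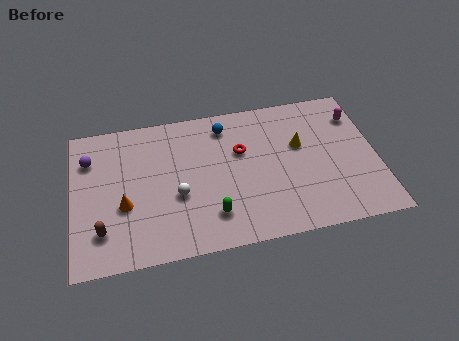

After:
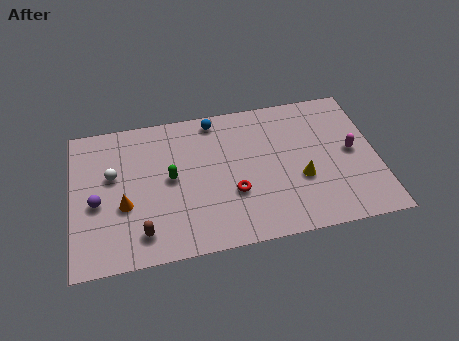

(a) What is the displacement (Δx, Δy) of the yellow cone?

(-0.1, -2.1)

From the two frames, the yellow cone sits at roughly (11.2, 5.4) before and (11.1, 3.3) after.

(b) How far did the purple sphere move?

2.7

From (0.9, 6.5) to (1.2, 3.8), the purple sphere covered √(0.3² + 2.7²) ≈ 2.7 units.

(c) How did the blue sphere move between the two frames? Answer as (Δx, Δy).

(-0.5, 0.5)

From the two frames, the blue sphere sits at roughly (7.6, 7.3) before and (7.1, 7.8) after.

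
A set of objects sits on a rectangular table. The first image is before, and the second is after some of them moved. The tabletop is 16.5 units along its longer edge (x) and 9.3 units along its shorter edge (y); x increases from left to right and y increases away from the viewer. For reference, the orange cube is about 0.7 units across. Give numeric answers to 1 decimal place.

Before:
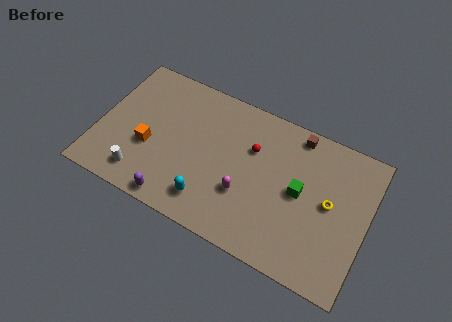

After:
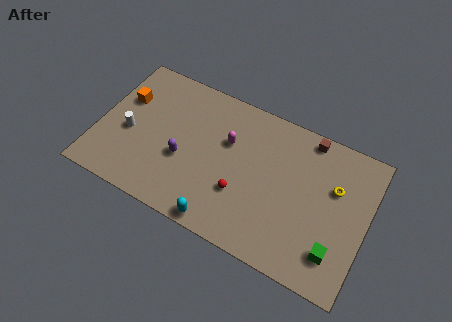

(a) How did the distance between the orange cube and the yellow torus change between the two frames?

+2.0

Before: roughly 11.1 units apart; after: 13.1. That's 2.0 units further apart.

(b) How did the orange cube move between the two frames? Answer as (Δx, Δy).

(-1.9, 2.5)

From the two frames, the orange cube sits at roughly (3.2, 3.6) before and (1.3, 6.1) after.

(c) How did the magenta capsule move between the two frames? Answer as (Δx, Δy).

(-1.4, 2.8)

From the two frames, the magenta capsule sits at roughly (9.2, 3.2) before and (7.8, 6.0) after.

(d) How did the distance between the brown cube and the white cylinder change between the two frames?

+0.4

They were about 11.1 units apart before and 11.5 after — 0.4 units further apart.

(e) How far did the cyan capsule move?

1.3

The cyan capsule moved from about (7.2, 1.8) to (8.1, 0.8), a distance of √(0.9² + 1.0²) ≈ 1.3.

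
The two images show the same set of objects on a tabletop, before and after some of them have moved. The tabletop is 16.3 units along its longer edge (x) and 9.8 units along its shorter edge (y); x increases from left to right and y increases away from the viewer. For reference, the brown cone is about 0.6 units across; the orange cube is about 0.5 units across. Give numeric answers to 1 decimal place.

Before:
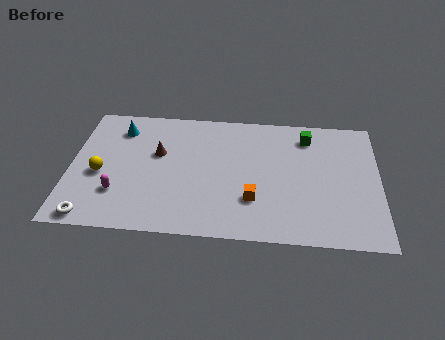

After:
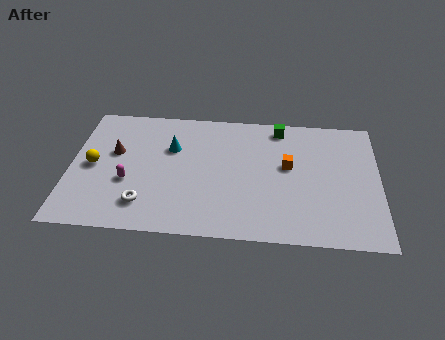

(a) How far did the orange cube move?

3.2

From (9.7, 2.9) to (11.5, 5.6), the orange cube covered √(1.8² + 2.7²) ≈ 3.2 units.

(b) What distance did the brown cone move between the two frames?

2.3

The brown cone moved from about (4.6, 6.0) to (2.3, 5.9), a distance of √(2.3² + 0.1²) ≈ 2.3.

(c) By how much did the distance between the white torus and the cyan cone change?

-2.4

The distance was about 7.0 in the first image and 4.6 in the second, so they moved 2.4 units closer together.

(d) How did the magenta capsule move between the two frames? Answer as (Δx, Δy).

(0.5, 0.9)

From the two frames, the magenta capsule sits at roughly (2.6, 2.8) before and (3.1, 3.7) after.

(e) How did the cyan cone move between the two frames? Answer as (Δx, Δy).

(2.8, -1.3)

From the two frames, the cyan cone sits at roughly (2.5, 7.8) before and (5.3, 6.5) after.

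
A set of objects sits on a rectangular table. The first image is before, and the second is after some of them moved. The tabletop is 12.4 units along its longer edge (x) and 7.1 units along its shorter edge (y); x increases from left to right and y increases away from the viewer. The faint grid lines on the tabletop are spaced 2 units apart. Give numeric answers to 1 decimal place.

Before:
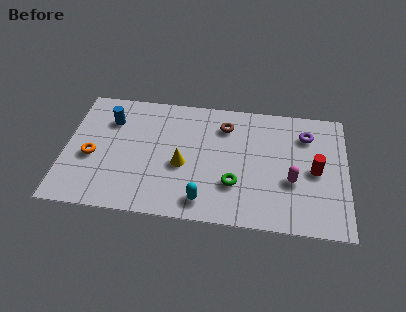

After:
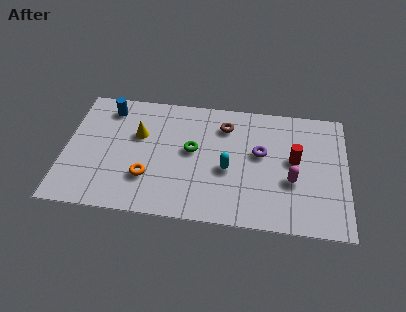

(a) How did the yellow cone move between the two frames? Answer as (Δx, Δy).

(-2.0, 1.5)

The yellow cone started near (5.2, 3.0) and ended near (3.2, 4.5).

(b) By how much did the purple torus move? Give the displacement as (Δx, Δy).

(-2.0, -1.3)

The purple torus started near (10.6, 5.4) and ended near (8.6, 4.1).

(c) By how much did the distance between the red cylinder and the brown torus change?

-1.0

Before: roughly 4.5 units apart; after: 3.5. That's 1.0 units closer together.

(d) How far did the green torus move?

2.5

From (7.5, 2.2) to (5.6, 3.9), the green torus covered √(1.9² + 1.7²) ≈ 2.5 units.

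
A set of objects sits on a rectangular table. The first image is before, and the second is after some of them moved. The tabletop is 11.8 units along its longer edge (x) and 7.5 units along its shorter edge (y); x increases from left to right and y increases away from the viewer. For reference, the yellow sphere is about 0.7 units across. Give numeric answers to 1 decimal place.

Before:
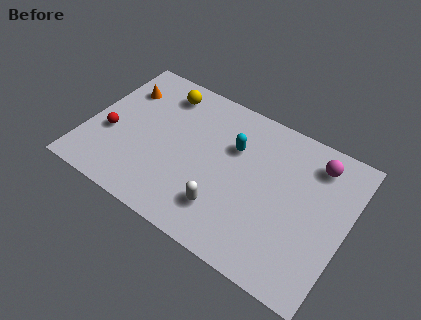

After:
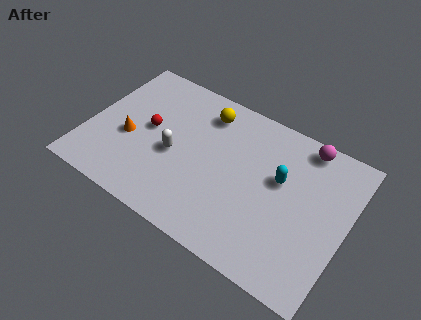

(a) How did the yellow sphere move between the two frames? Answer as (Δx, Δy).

(2.0, -0.1)

The yellow sphere was at about (3.0, 6.2) and moved to about (5.0, 6.1).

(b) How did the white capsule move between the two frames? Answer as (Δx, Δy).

(-2.6, 1.5)

From the two frames, the white capsule sits at roughly (6.6, 1.8) before and (4.0, 3.3) after.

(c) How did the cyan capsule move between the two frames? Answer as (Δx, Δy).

(2.2, -0.5)

The cyan capsule was at about (6.5, 5.0) and moved to about (8.7, 4.5).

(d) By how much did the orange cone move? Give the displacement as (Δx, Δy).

(0.7, -2.4)

From the two frames, the orange cone sits at roughly (1.2, 5.5) before and (1.9, 3.1) after.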